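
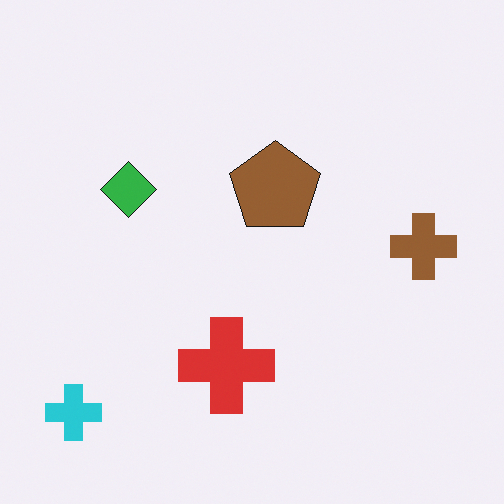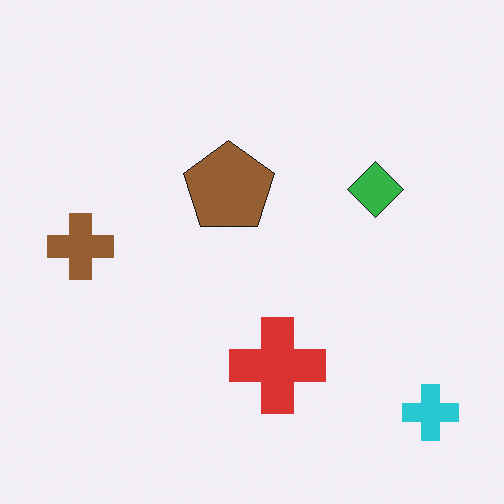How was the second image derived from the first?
Flipped horizontally (left ↔ right).

The cyan cross is in the bottom-left of the first image and the bottom-right of the second — shapes on opposite sides of the vertical midline have swapped in a mirror flip.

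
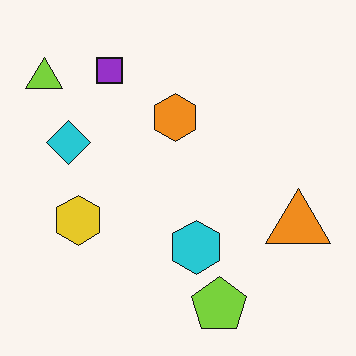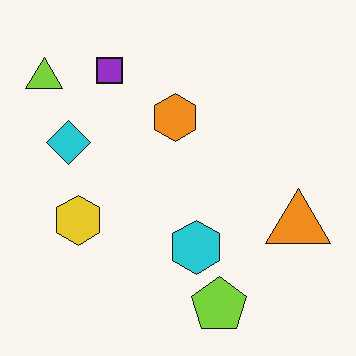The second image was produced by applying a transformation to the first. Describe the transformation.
The transformation is: given moderate JPEG compression.

Blocky 8×8 compression artifacts appear around shape edges and the flat background shows ringing — characteristic JPEG degradation.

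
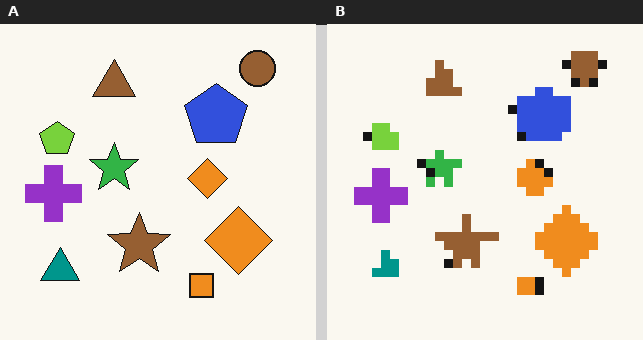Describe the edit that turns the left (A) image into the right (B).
The right (B) image is the left (A) coarsely pixelated.

Shapes are reduced to large square blocks; fine edges and outlines are lost — a downscale-then-upscale (mosaic) effect.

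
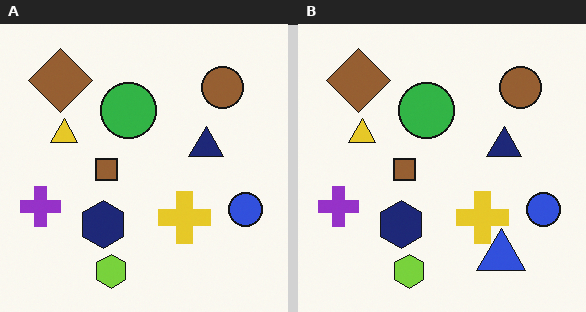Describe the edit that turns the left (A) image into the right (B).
The image was overlaid with an additional blue triangle.

A blue triangle appears in the right (B) image that is absent from the left (A).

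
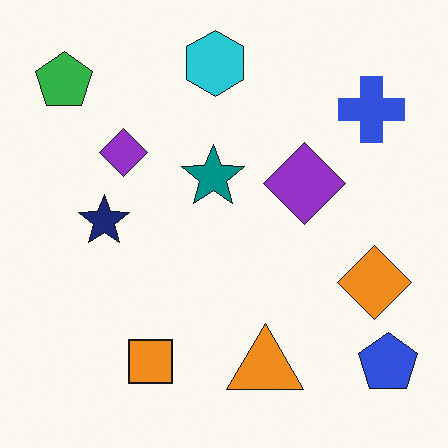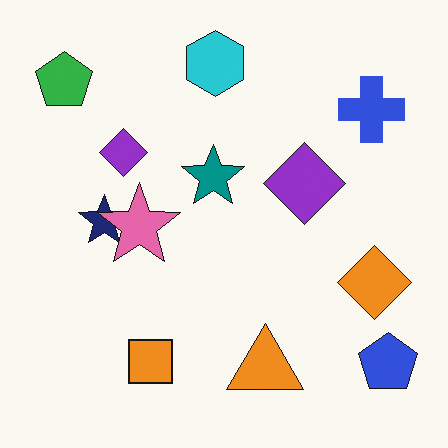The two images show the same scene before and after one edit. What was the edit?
The second image is the first overlaid with an additional pink star.

A pink star appears in the second image that is absent from the first.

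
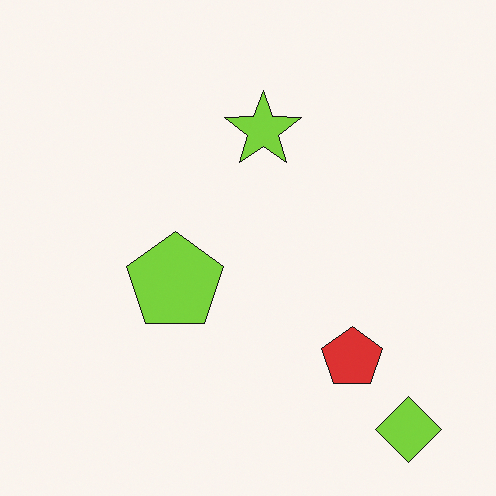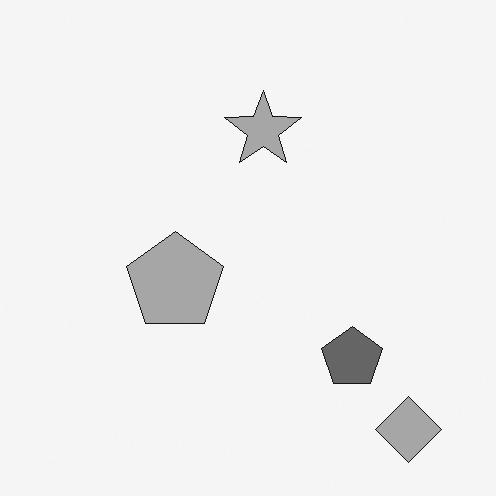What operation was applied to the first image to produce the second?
This is the original image converted to grayscale.

All color is removed — every shape is now a shade of grey.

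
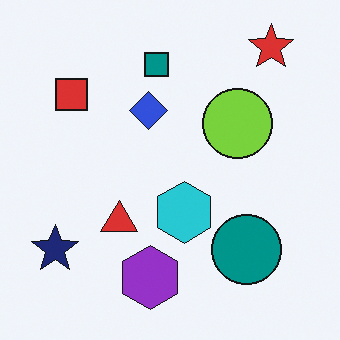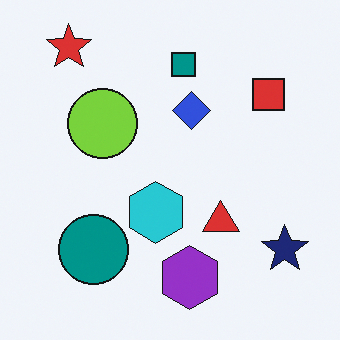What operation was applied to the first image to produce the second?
The image was flipped horizontally (left ↔ right).

The navy star is in the bottom-left of the first image and the bottom-right of the second — shapes on opposite sides of the vertical midline have swapped in a mirror flip.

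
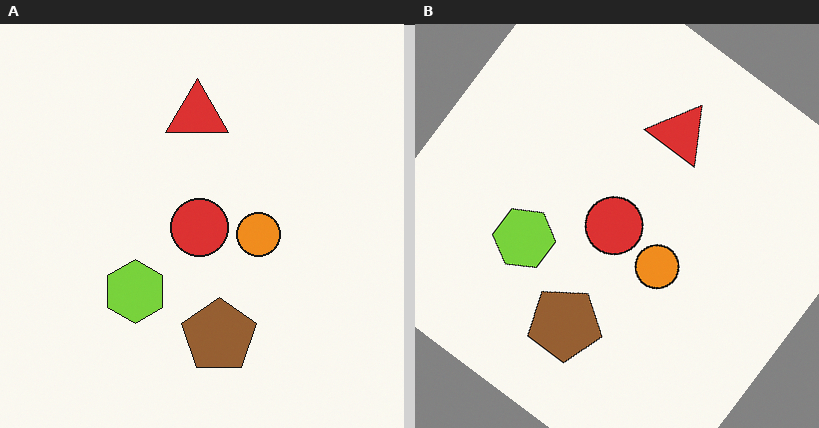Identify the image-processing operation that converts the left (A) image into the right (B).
The transformation is: rotated clockwise by a large amount — several tens of degrees.

Every shape is tilted by the same angle and the image corners show triangular fill wedges — a whole-image rotation by a non-right angle.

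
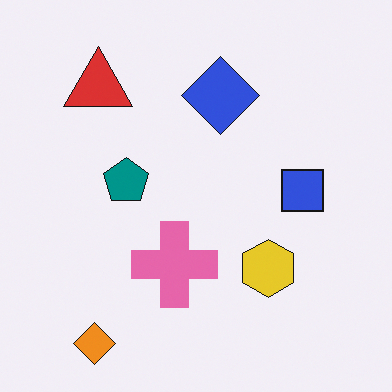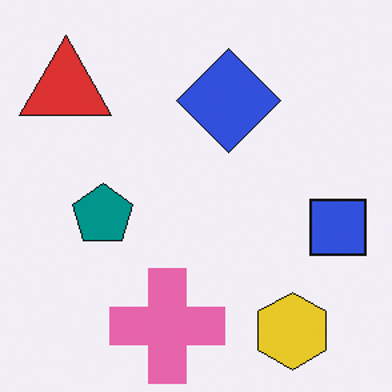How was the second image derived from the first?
Cropped to a modestly smaller region and rescaled.

The visible shapes are larger and the field of view is narrower; shapes near the original edges may be partly or wholly outside the frame — a crop-and-rescale.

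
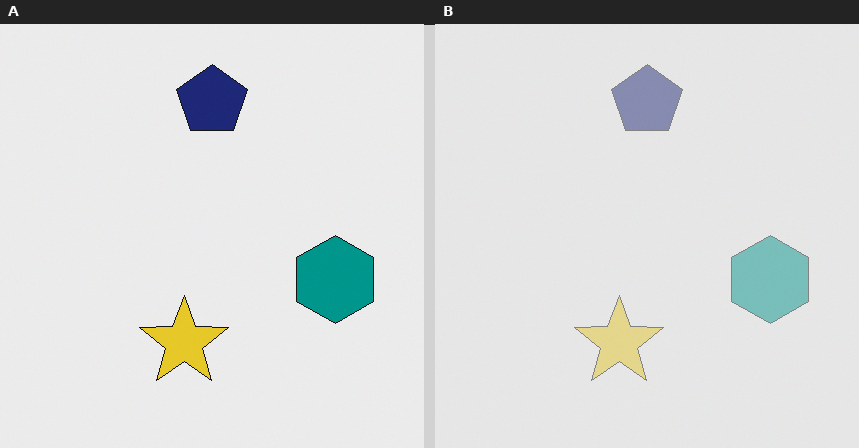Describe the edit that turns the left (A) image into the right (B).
The image was washed out (contrast reduced).

Tones are pushed toward mid-grey across the whole image — a global contrast change.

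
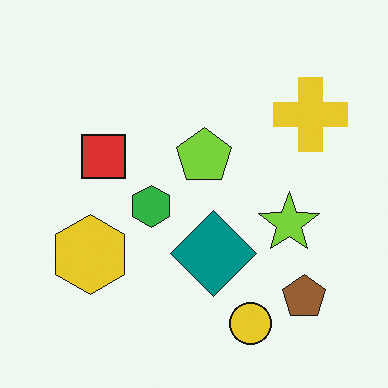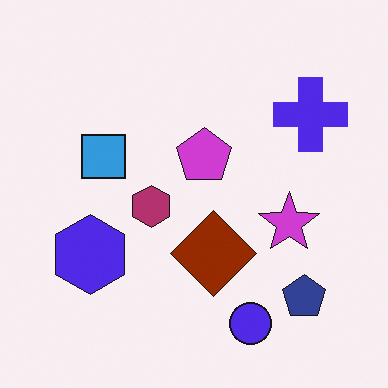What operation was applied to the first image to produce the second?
Hue-shifted by a large amount.

Every shape's color has rotated by the same amount around the hue wheel — a uniform hue shift.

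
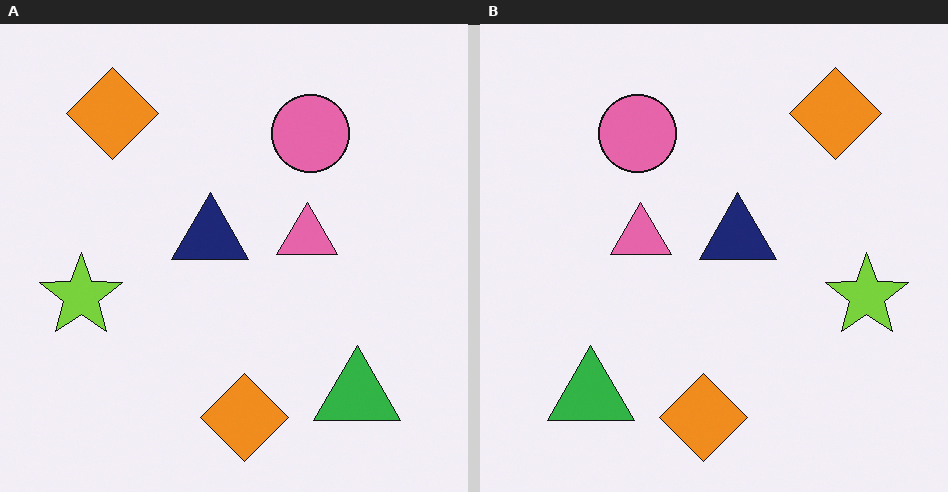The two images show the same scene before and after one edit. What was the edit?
Flipped horizontally (left ↔ right).

The lime star is in the left of the left (A) image and the right of the right (B) — shapes on opposite sides of the vertical midline have swapped in a mirror flip.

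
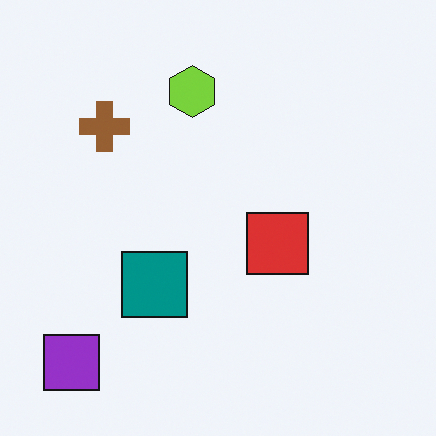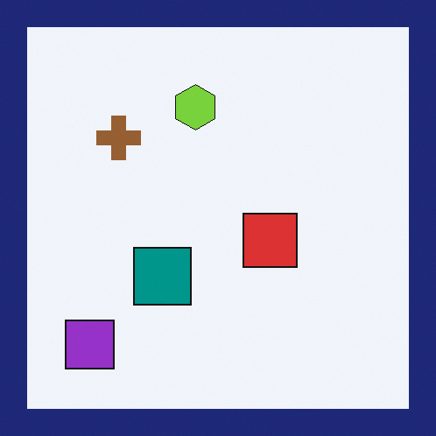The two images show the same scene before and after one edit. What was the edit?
The second image is the first framed with a navy border.

A solid navy frame runs around the edge of the second image, with the content slightly shrunk inside it.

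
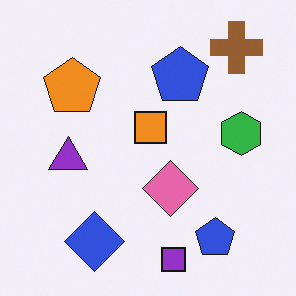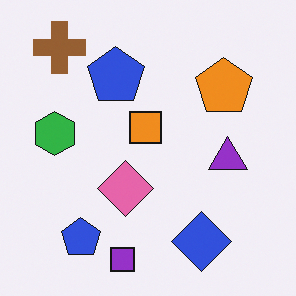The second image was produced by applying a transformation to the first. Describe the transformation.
The image was flipped horizontally (left ↔ right).

The green hexagon is in the right of the first image and the left of the second — shapes on opposite sides of the vertical midline have swapped in a mirror flip.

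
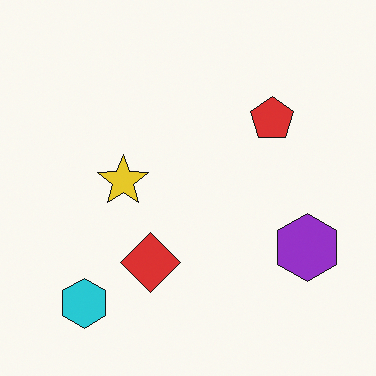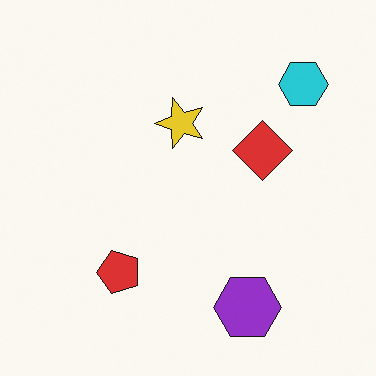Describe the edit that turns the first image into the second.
This is the original image transposed (reflected across the top-left ↔ bottom-right diagonal).

Shapes have swapped their row and column positions — what was in the top-right is now in the bottom-left — a diagonal reflection.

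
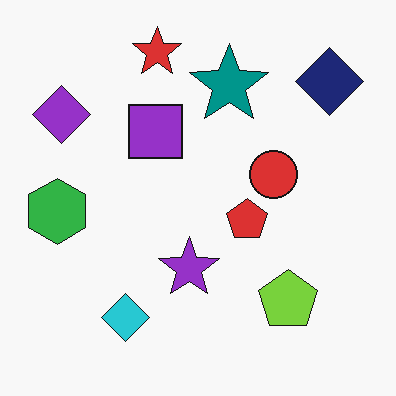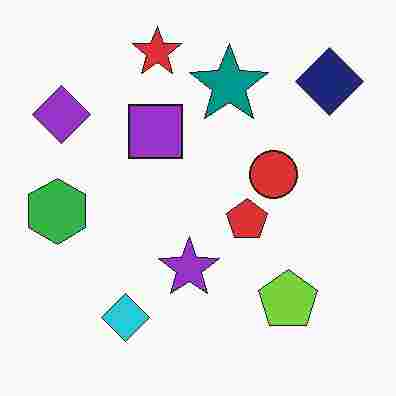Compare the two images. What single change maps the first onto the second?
Heavily JPEG-compressed with obvious blocking artifacts.

Blocky 8×8 compression artifacts appear around shape edges and the flat background shows ringing — characteristic JPEG degradation.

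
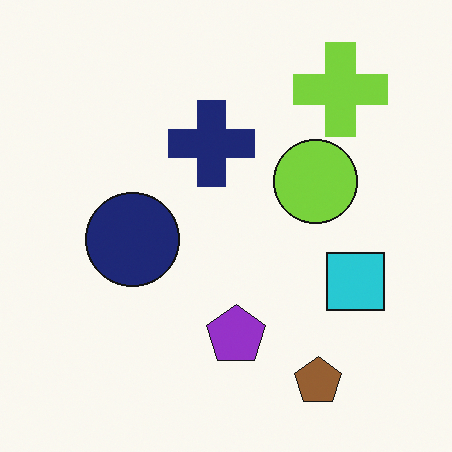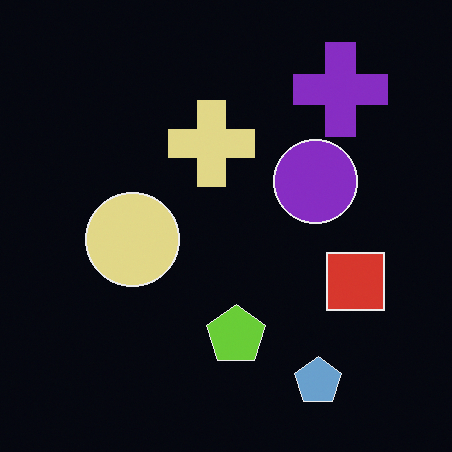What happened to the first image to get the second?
The second image is the first color-inverted (negative).

The light background has become dark and every shape's color is its complement — a photographic negative.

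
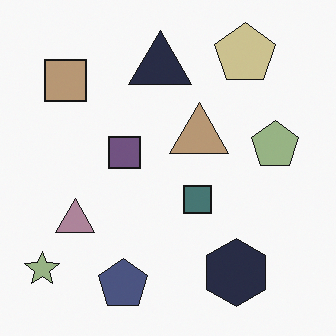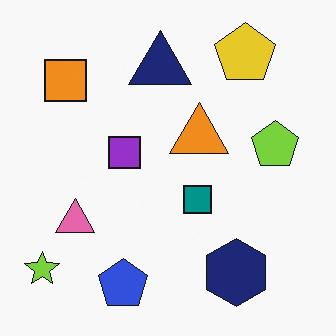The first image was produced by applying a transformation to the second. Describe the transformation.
It was made much more muted (saturation change).

All colors are more muted and greyish — a global saturation change.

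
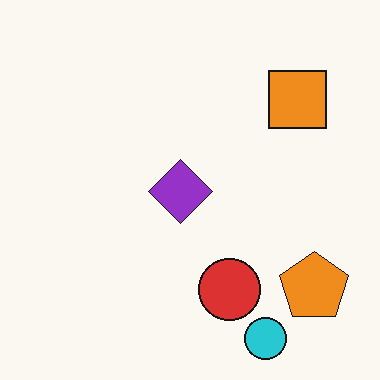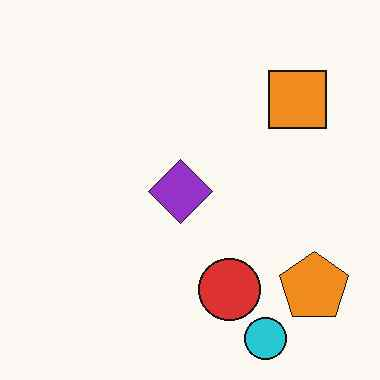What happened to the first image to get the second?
Given moderate JPEG compression.

Blocky 8×8 compression artifacts appear around shape edges and the flat background shows ringing — characteristic JPEG degradation.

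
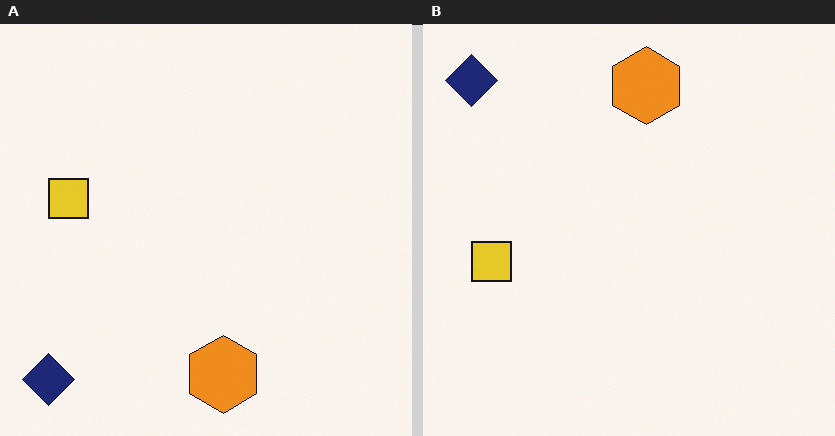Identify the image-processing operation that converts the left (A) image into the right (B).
It was flipped vertically (top ↔ bottom).

The navy diamond is in the bottom-left of the left (A) image and the top-left of the right (B) — shapes on opposite sides of the horizontal midline have swapped in a mirror flip.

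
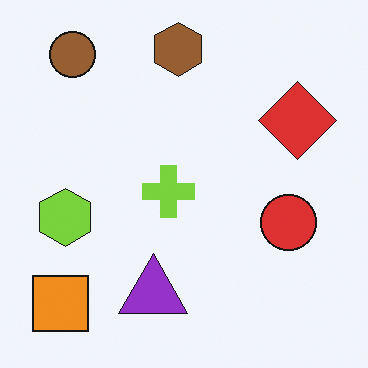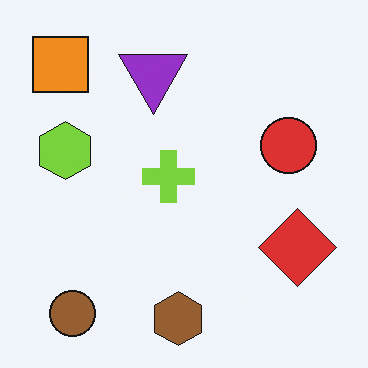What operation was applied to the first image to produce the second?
The transformation is: flipped vertically (top ↔ bottom).

The brown hexagon is in the top of the first image and the bottom of the second — shapes on opposite sides of the horizontal midline have swapped in a mirror flip.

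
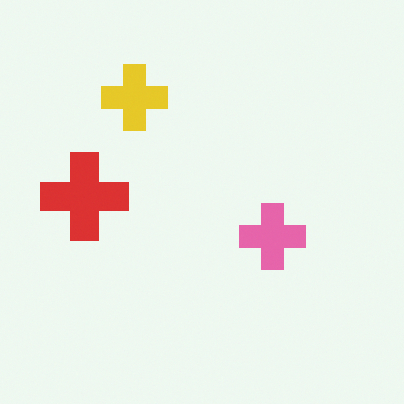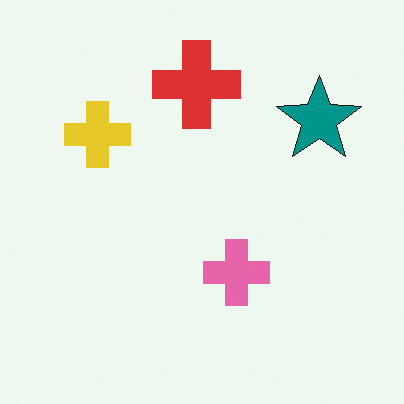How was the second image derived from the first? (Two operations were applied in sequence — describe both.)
This is the original image transposed (reflected across the top-left ↔ bottom-right diagonal), then overlaid with an additional teal star.

Shapes have swapped their row and column positions — what was in the top-right is now in the bottom-left — a diagonal reflection. A teal star appears in the second image that is absent from the first.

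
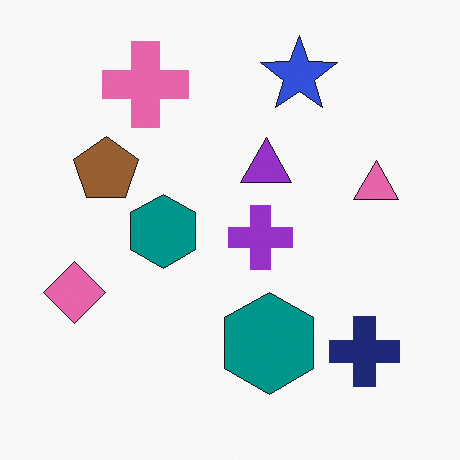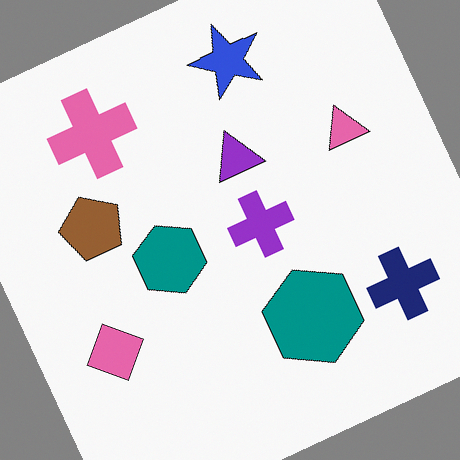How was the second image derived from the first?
The second image is the first rotated counter-clockwise by a clearly visible amount.

Every shape is tilted by the same angle and the image corners show triangular fill wedges — a whole-image rotation by a non-right angle.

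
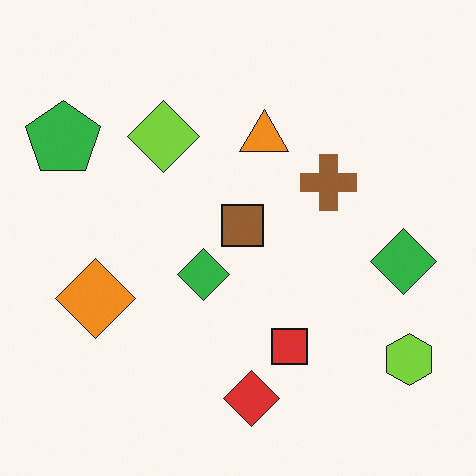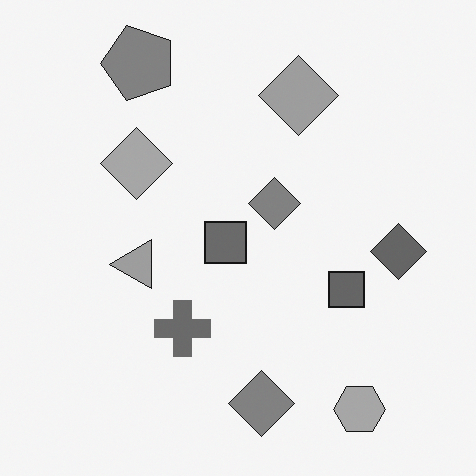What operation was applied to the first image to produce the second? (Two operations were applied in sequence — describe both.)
This is the original image converted to grayscale, then transposed (reflected across the top-left ↔ bottom-right diagonal).

All color is removed — every shape is now a shade of grey. Shapes have swapped their row and column positions — what was in the top-right is now in the bottom-left — a diagonal reflection.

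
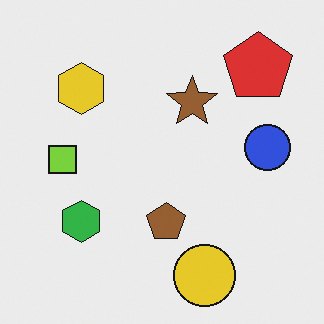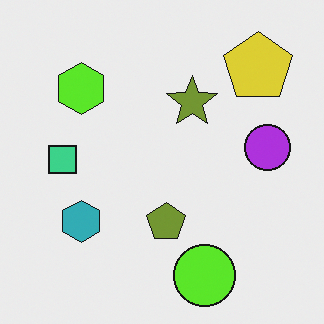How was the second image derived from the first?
It was hue-shifted slightly.

Every shape's color has rotated by the same amount around the hue wheel — a uniform hue shift.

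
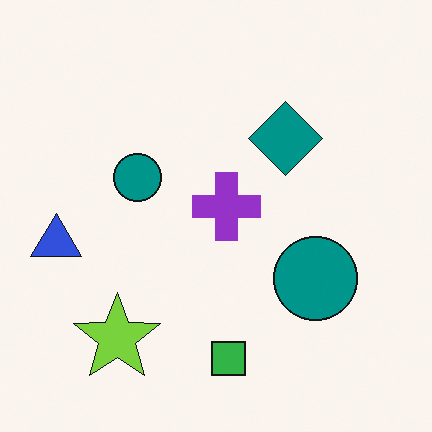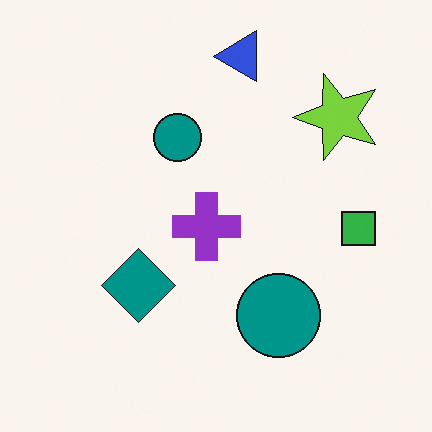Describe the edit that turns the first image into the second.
The image was transposed (reflected across the top-left ↔ bottom-right diagonal).

Shapes have swapped their row and column positions — what was in the top-right is now in the bottom-left — a diagonal reflection.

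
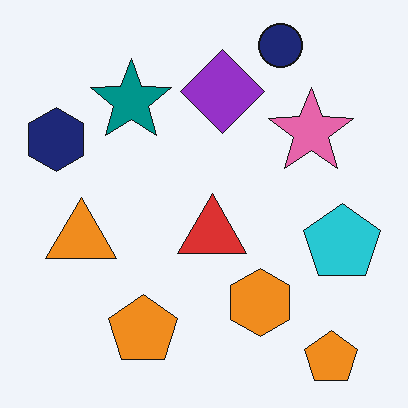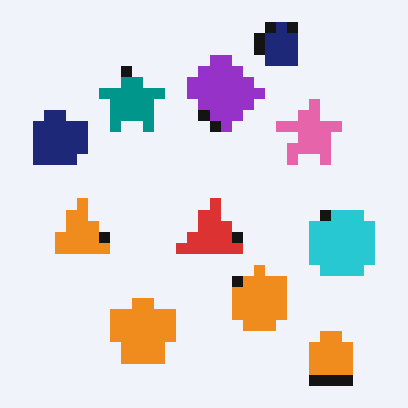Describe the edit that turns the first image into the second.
The second image is the first coarsely pixelated.

Shapes are reduced to large square blocks; fine edges and outlines are lost — a downscale-then-upscale (mosaic) effect.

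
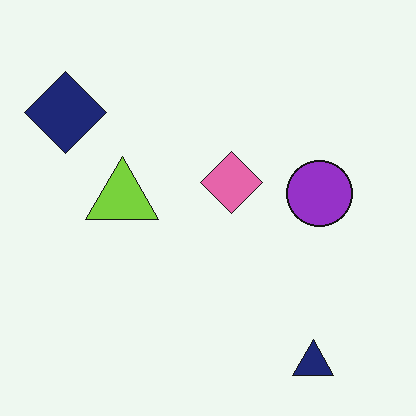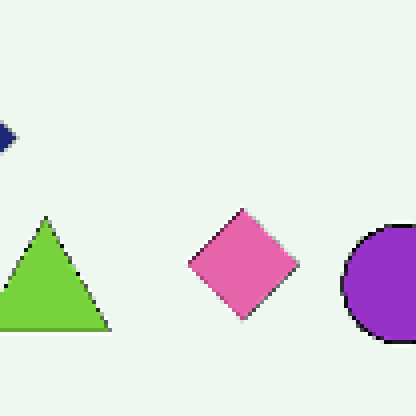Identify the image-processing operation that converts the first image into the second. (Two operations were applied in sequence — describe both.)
The transformation is: cropped to a noticeably smaller region and rescaled, then lightly pixelated (a mild mosaic effect).

The visible shapes are larger and the field of view is narrower; shapes near the original edges may be partly or wholly outside the frame — a crop-and-rescale. Shapes are reduced to large square blocks; fine edges and outlines are lost — a downscale-then-upscale (mosaic) effect.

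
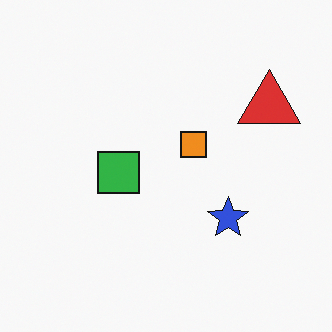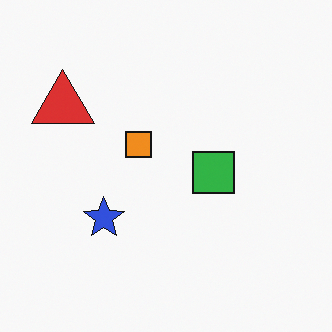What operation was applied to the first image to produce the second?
This is the original image flipped horizontally (left ↔ right).

The red triangle is in the top-right of the first image and the top-left of the second — shapes on opposite sides of the vertical midline have swapped in a mirror flip.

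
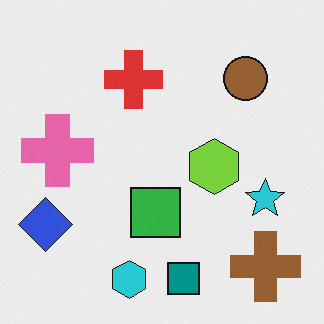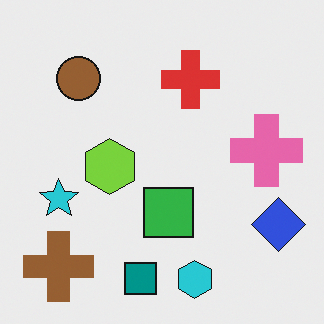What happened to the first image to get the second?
The second image is the first flipped horizontally (left ↔ right).

The blue diamond is in the bottom-left of the first image and the bottom-right of the second — shapes on opposite sides of the vertical midline have swapped in a mirror flip.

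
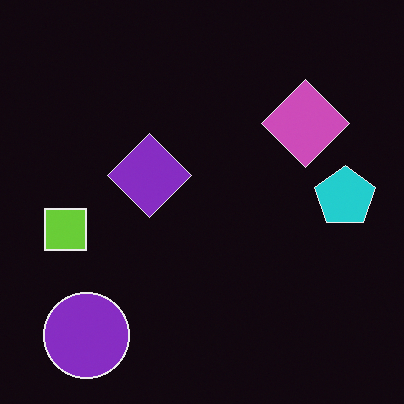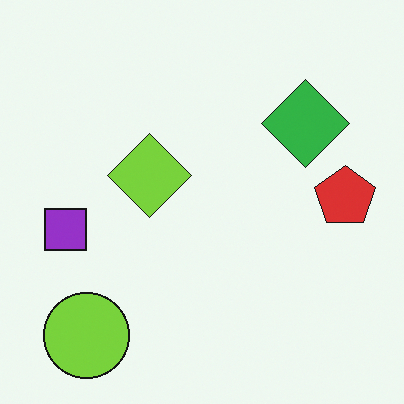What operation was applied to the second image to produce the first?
The first image is the second color-inverted (negative).

The light background has become dark and every shape's color is its complement — a photographic negative.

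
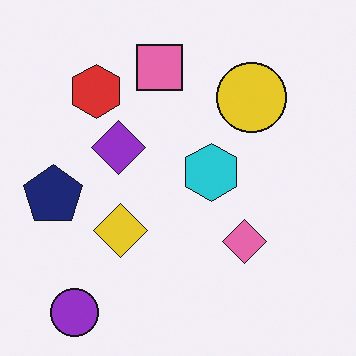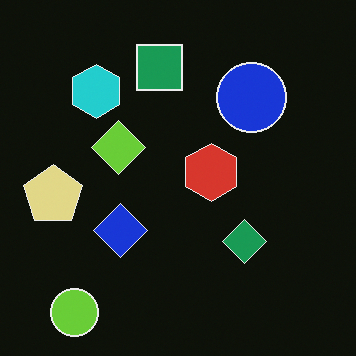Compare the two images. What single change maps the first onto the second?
The image was color-inverted (negative).

The light background has become dark and every shape's color is its complement — a photographic negative.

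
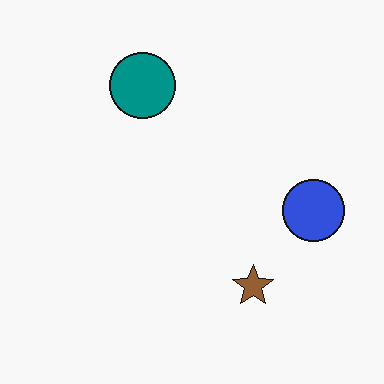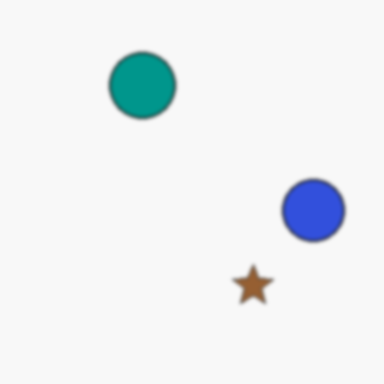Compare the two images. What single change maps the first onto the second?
It was slightly softened.

Shape edges and outlines are uniformly softened across the whole image.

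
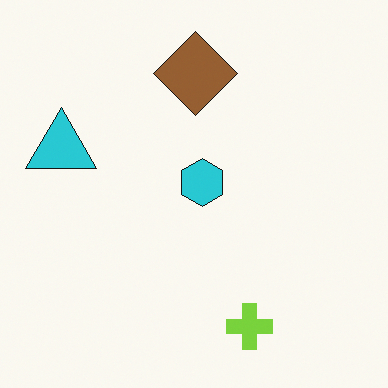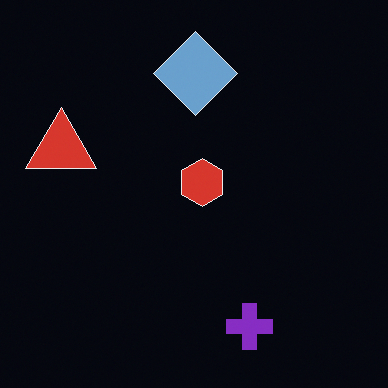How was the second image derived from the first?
Color-inverted (negative).

The light background has become dark and every shape's color is its complement — a photographic negative.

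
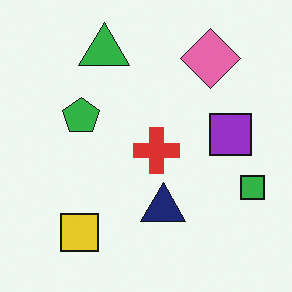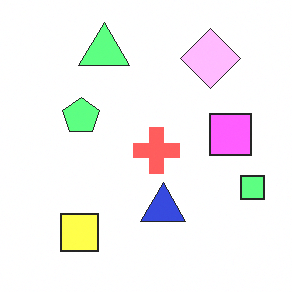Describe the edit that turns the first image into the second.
The image was brightened a lot.

Every pixel — background and shapes alike — is uniformly brightened.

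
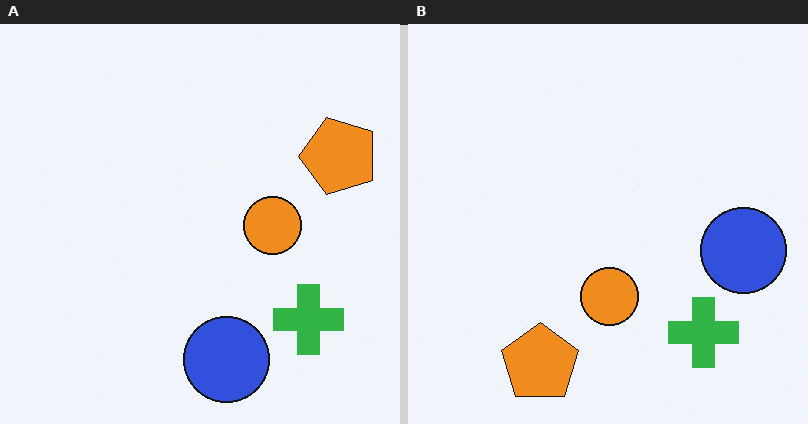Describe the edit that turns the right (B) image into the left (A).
This is the original image transposed (reflected across the top-left ↔ bottom-right diagonal).

Shapes have swapped their row and column positions — what was in the top-right is now in the bottom-left — a diagonal reflection.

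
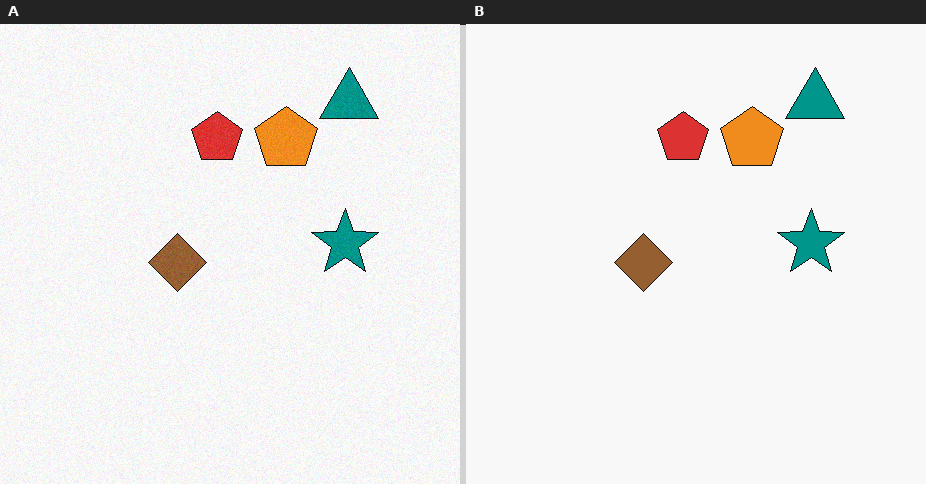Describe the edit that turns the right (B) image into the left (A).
The left (A) image is the right (B) degraded with light additive noise.

Random speckle covers the whole image, including the flat background.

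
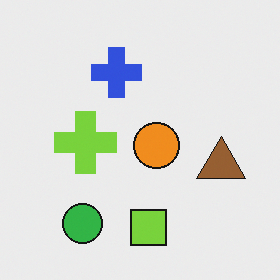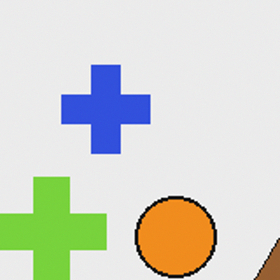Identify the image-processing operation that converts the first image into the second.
Cropped tightly and scaled back up.

The visible shapes are larger and the field of view is narrower; shapes near the original edges may be partly or wholly outside the frame — a crop-and-rescale.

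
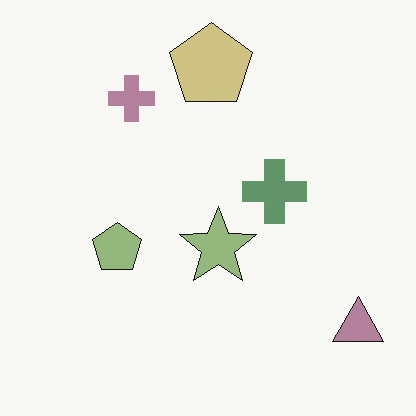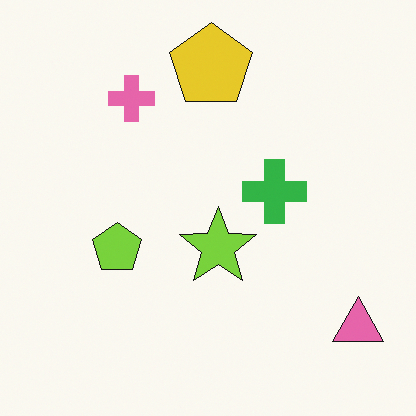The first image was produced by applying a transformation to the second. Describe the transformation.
The transformation is: heavily desaturated.

All colors are more muted and greyish — a global saturation change.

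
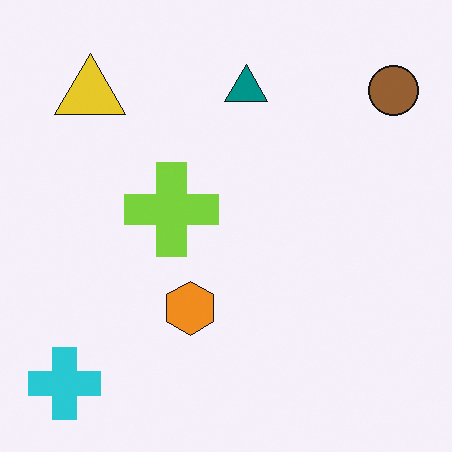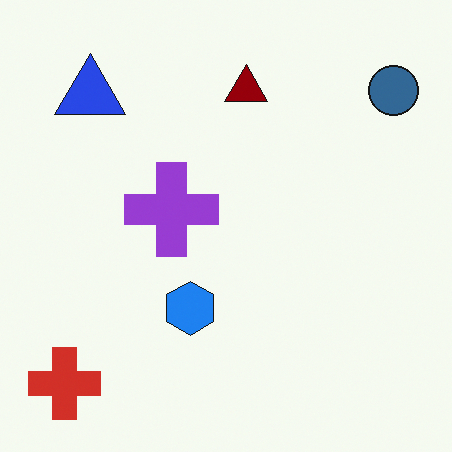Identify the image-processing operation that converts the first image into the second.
It was hue-shifted by a large amount.

Every shape's color has rotated by the same amount around the hue wheel — a uniform hue shift.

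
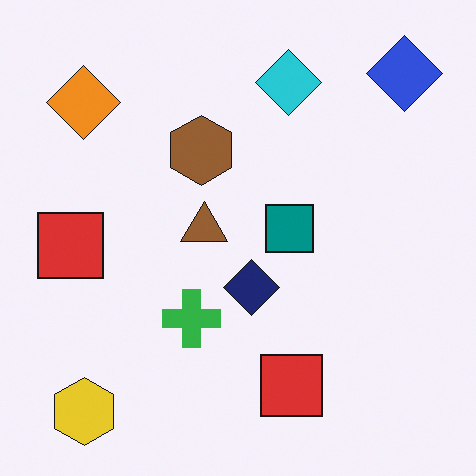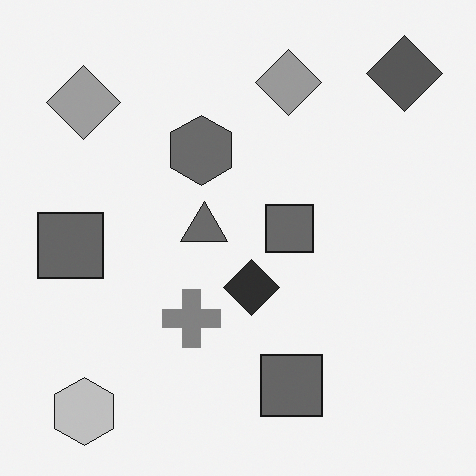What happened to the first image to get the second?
The second image is the first converted to grayscale.

All color is removed — every shape is now a shade of grey.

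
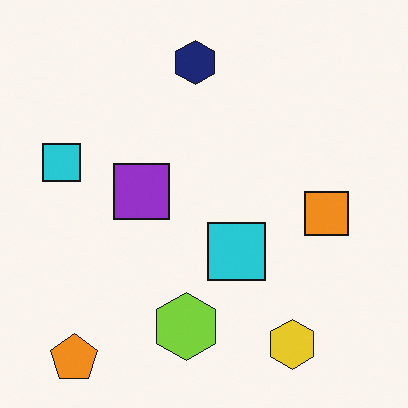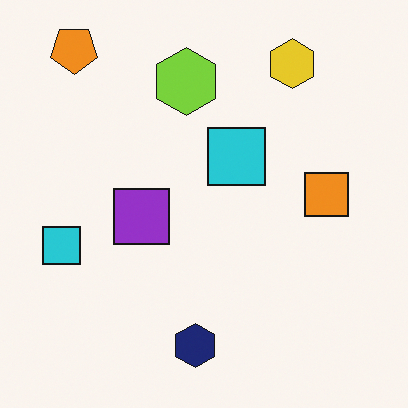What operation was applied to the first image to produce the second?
The transformation is: flipped vertically (top ↔ bottom).

The orange pentagon is in the bottom-left of the first image and the top-left of the second — shapes on opposite sides of the horizontal midline have swapped in a mirror flip.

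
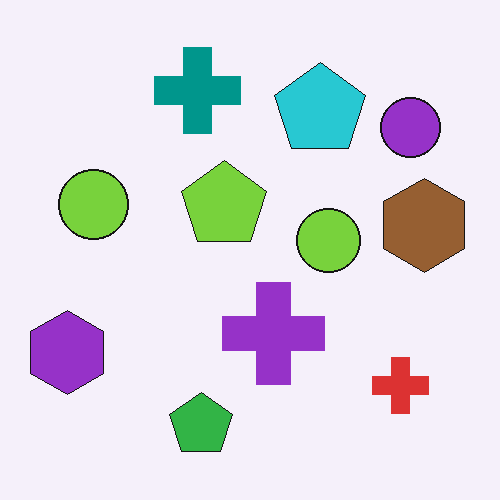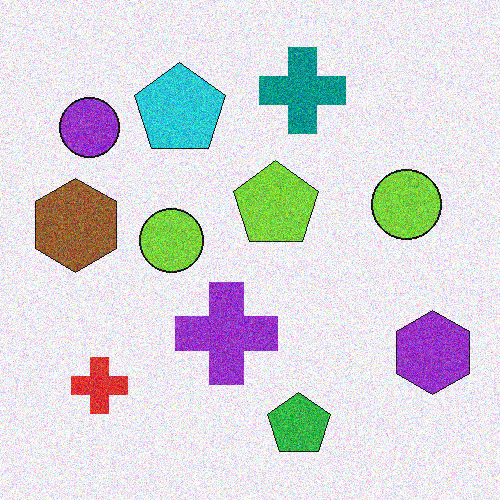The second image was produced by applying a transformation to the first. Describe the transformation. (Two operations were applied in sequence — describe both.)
The transformation is: flipped horizontally (left ↔ right), then degraded with visible gaussian noise.

The purple hexagon is in the bottom-left of the first image and the bottom-right of the second — shapes on opposite sides of the vertical midline have swapped in a mirror flip. Random speckle covers the whole image, including the flat background.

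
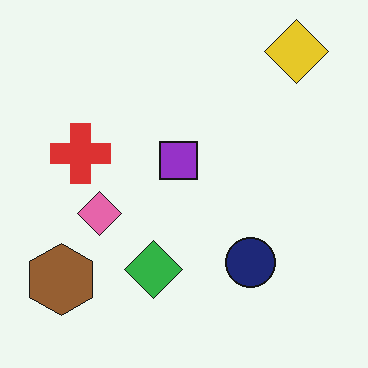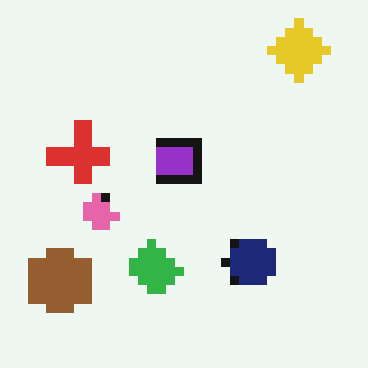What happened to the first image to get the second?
It was heavily pixelated into large blocks.

Shapes are reduced to large square blocks; fine edges and outlines are lost — a downscale-then-upscale (mosaic) effect.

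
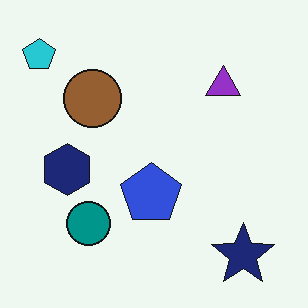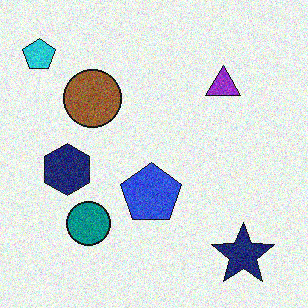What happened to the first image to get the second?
The image was degraded with moderate additive noise.

Random speckle covers the whole image, including the flat background.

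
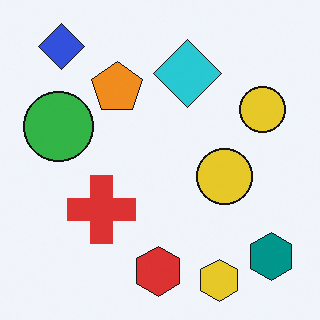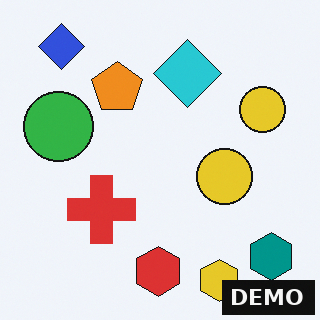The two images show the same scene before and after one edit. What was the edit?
The second image is the first watermarked with the text "DEMO" in the lower-right corner.

A dark label reading "DEMO" appears in the lower-right corner.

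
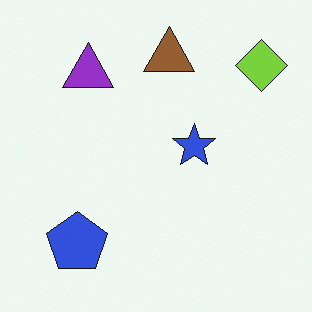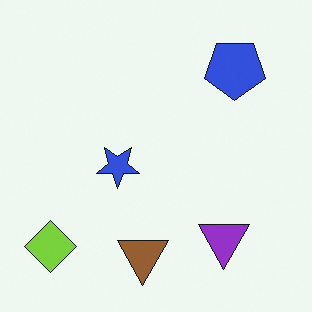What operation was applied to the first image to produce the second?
This is the original image rotated 180°.

The lime diamond sits in the top-right of the first image and the bottom-left of the second — consistent with a whole-image 180° rotation.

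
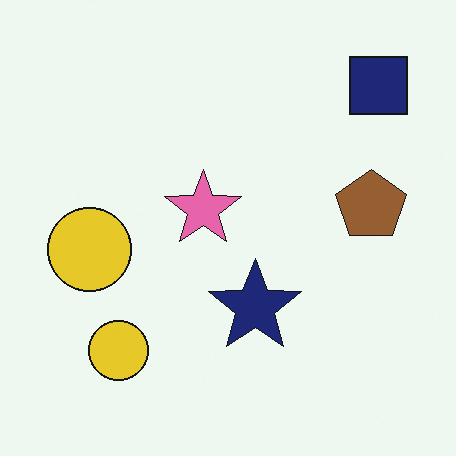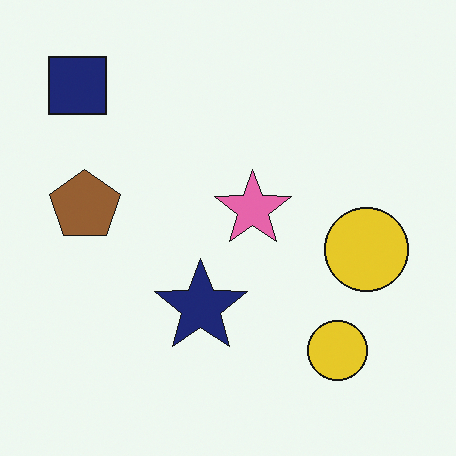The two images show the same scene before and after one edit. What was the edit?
The second image is the first flipped horizontally (left ↔ right).

The navy square is in the top-right of the first image and the top-left of the second — shapes on opposite sides of the vertical midline have swapped in a mirror flip.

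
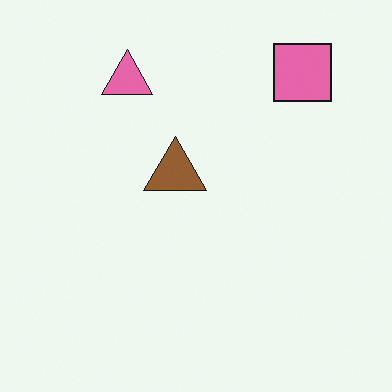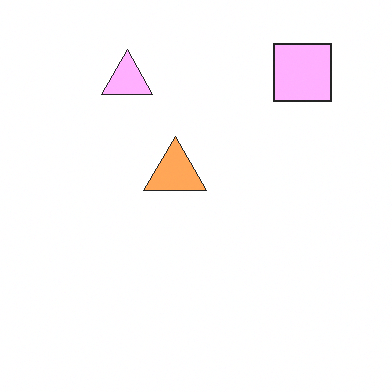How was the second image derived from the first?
The second image is the first brightened a lot.

Every pixel — background and shapes alike — is uniformly brightened.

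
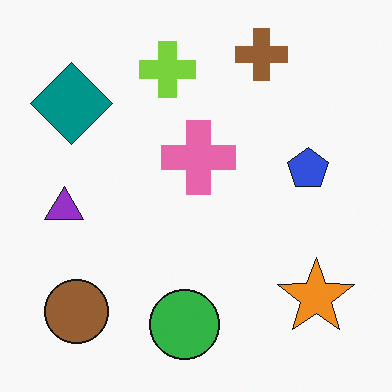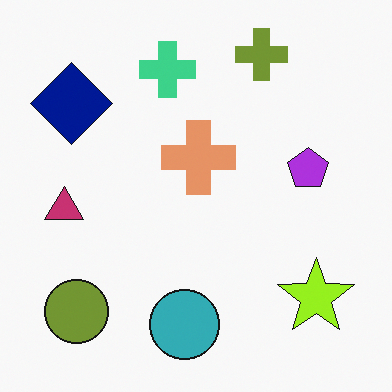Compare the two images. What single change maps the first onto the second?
It was hue-shifted slightly.

Every shape's color has rotated by the same amount around the hue wheel — a uniform hue shift.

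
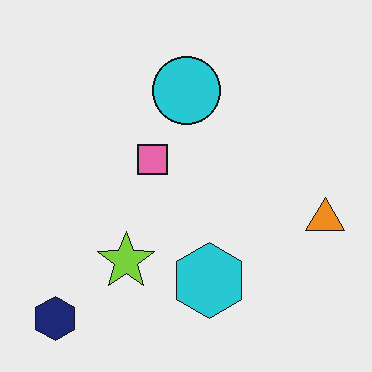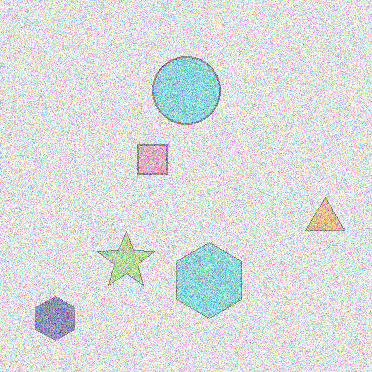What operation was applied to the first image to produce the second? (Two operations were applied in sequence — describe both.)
Washed out (contrast reduced), then degraded with heavy additive noise.

Tones are pushed toward mid-grey across the whole image — a global contrast change. Random speckle covers the whole image, including the flat background.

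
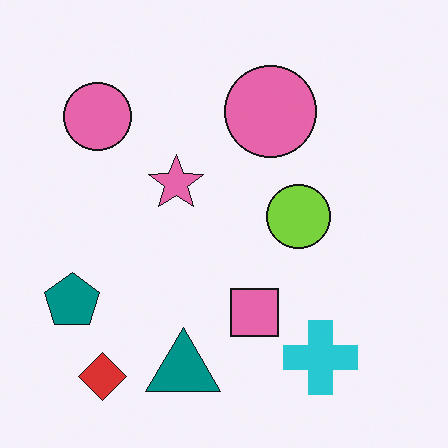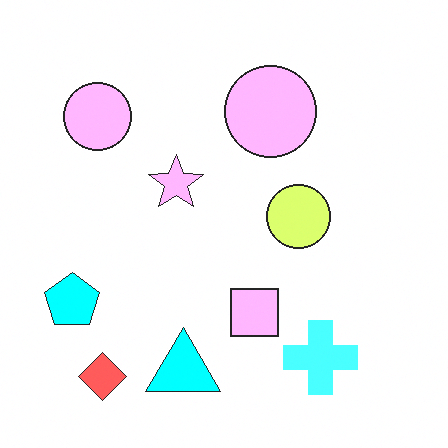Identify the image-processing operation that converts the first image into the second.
It was brightened a lot.

Every pixel — background and shapes alike — is uniformly brightened.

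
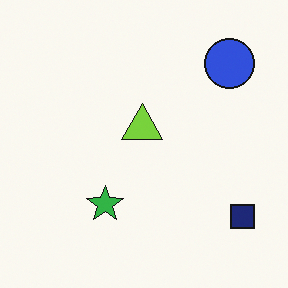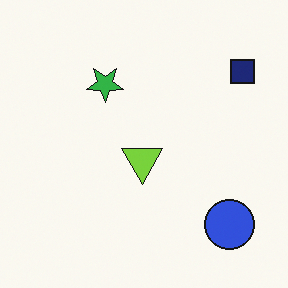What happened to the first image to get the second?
Flipped vertically (top ↔ bottom).

The blue circle is in the top-right of the first image and the bottom-right of the second — shapes on opposite sides of the horizontal midline have swapped in a mirror flip.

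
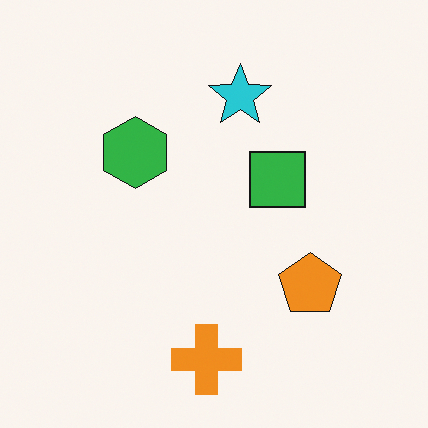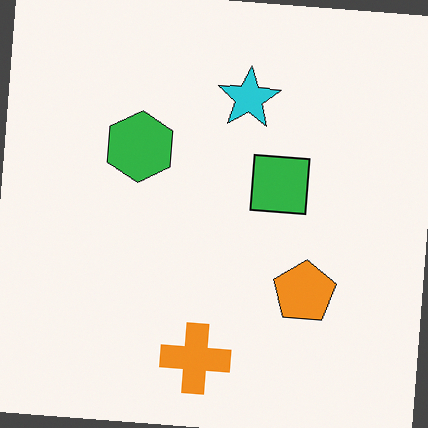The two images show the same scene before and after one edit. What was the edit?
This is the original image rotated clockwise by a few degrees.

Every shape is tilted by the same angle and the image corners show triangular fill wedges — a whole-image rotation by a non-right angle.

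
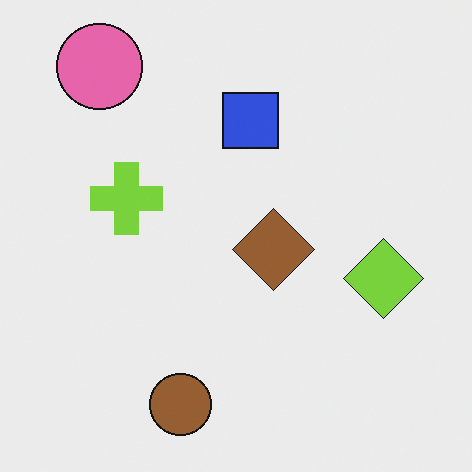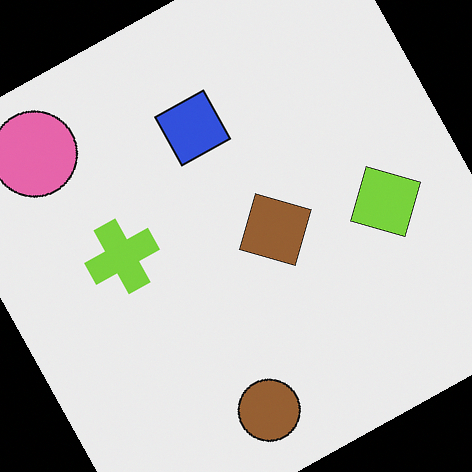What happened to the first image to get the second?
The image was rotated counter-clockwise by a moderate amount.

Every shape is tilted by the same angle and the image corners show triangular fill wedges — a whole-image rotation by a non-right angle.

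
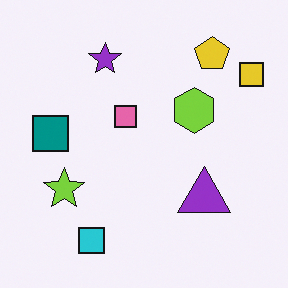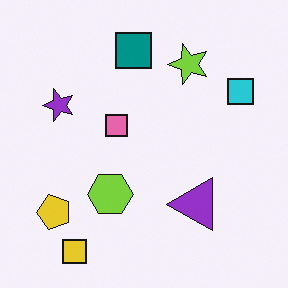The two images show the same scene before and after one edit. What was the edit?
The second image is the first transposed (reflected across the top-left ↔ bottom-right diagonal).

Shapes have swapped their row and column positions — what was in the top-right is now in the bottom-left — a diagonal reflection.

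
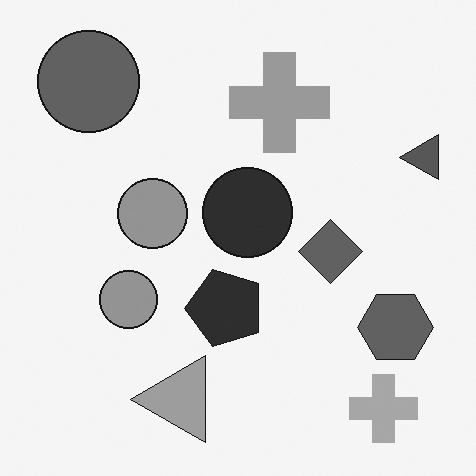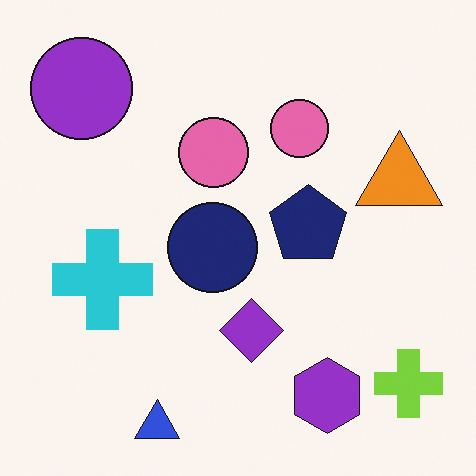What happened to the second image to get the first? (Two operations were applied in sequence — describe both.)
It was converted to grayscale, then transposed (reflected across the top-left ↔ bottom-right diagonal).

All color is removed — every shape is now a shade of grey. Shapes have swapped their row and column positions — what was in the top-right is now in the bottom-left — a diagonal reflection.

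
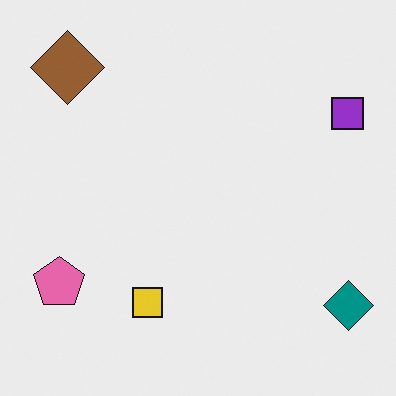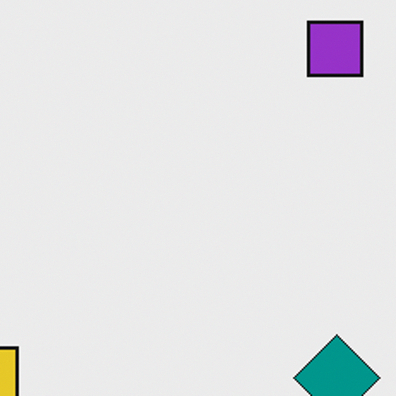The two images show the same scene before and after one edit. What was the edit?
This is the original image cropped to a noticeably smaller region and rescaled.

The visible shapes are larger and the field of view is narrower; shapes near the original edges may be partly or wholly outside the frame — a crop-and-rescale.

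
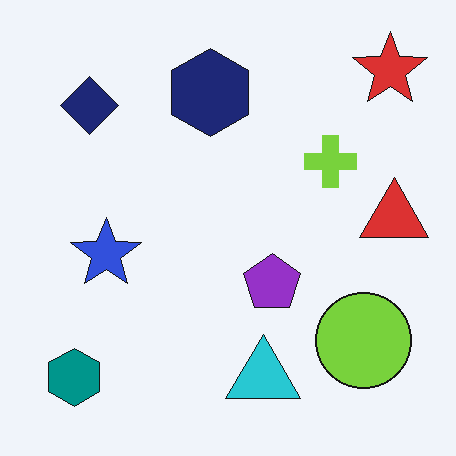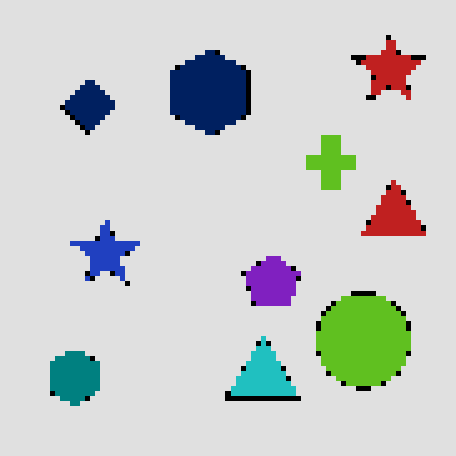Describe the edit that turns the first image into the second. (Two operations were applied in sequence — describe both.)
This is the original image moderately posterized, then mildly pixelated.

Each flat color has snapped to a coarser quantized level — most visibly, the near-white background has dropped to a flat grey. Shapes are reduced to large square blocks; fine edges and outlines are lost — a downscale-then-upscale (mosaic) effect.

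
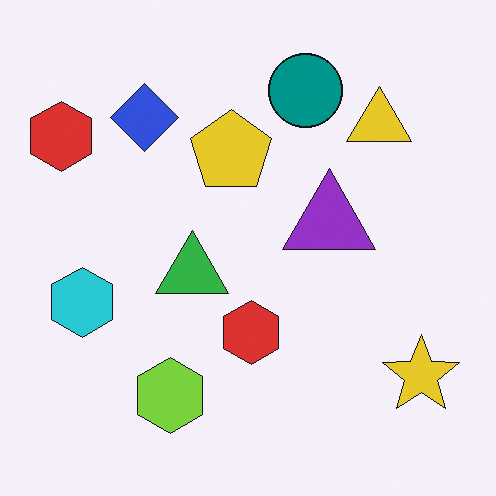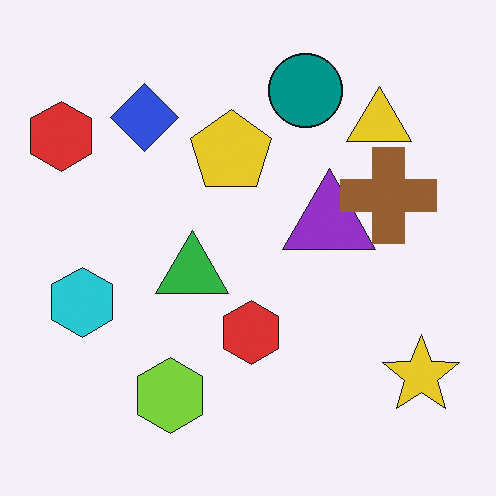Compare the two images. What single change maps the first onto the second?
Overlaid with an additional brown cross.

A brown cross appears in the second image that is absent from the first.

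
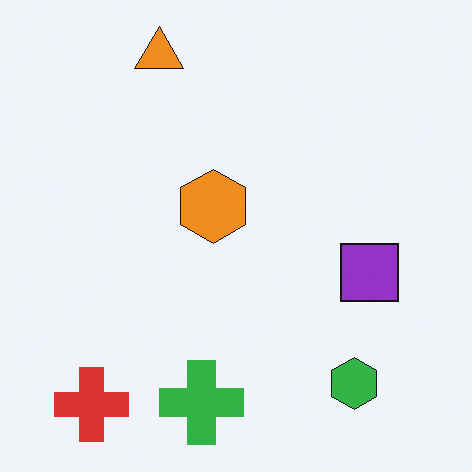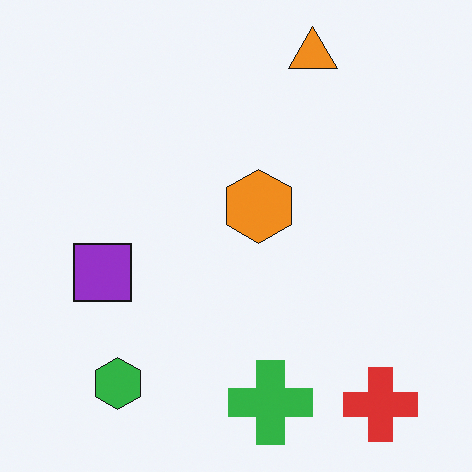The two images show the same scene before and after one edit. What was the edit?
This is the original image flipped horizontally (left ↔ right).

The red cross is in the bottom-left of the first image and the bottom-right of the second — shapes on opposite sides of the vertical midline have swapped in a mirror flip.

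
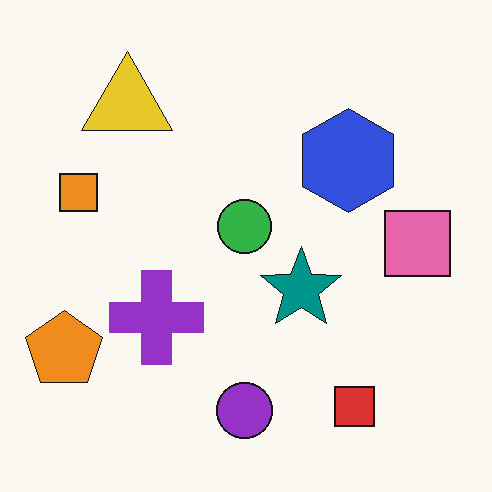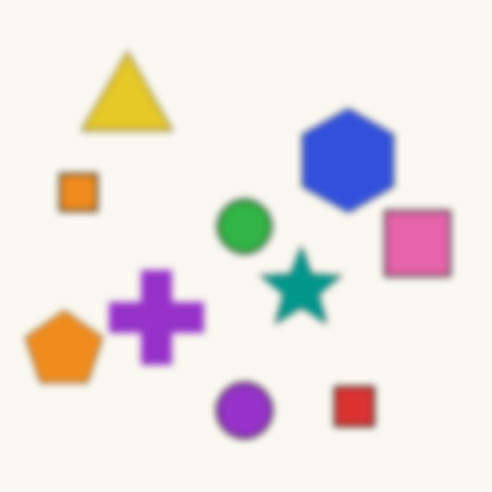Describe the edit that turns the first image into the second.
The transformation is: moderately blurred.

Shape edges and outlines are uniformly softened across the whole image.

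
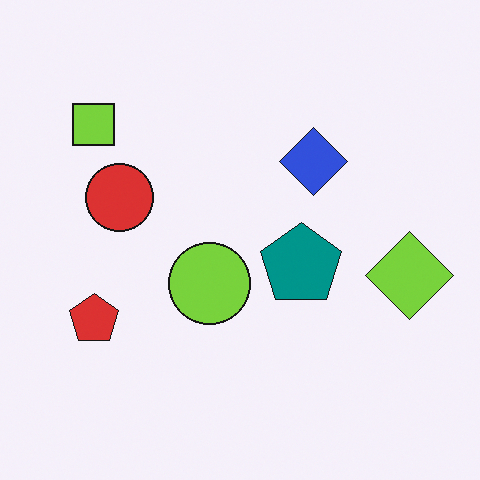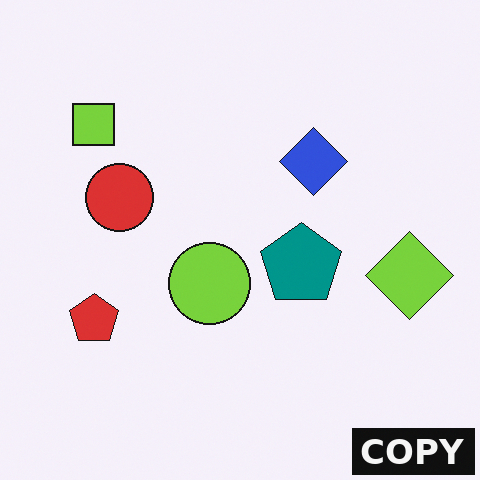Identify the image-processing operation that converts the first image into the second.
The transformation is: watermarked with the text "COPY" in the lower-right corner.

A dark label reading "COPY" appears in the lower-right corner.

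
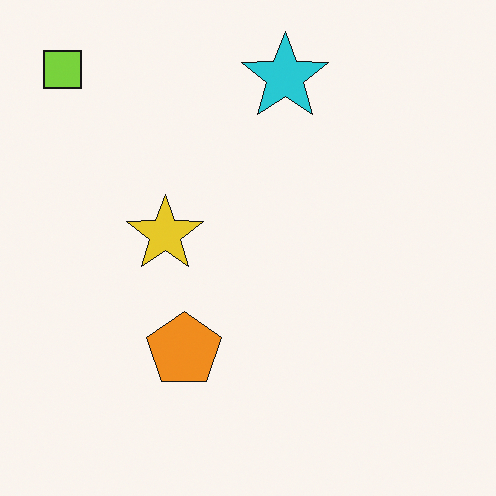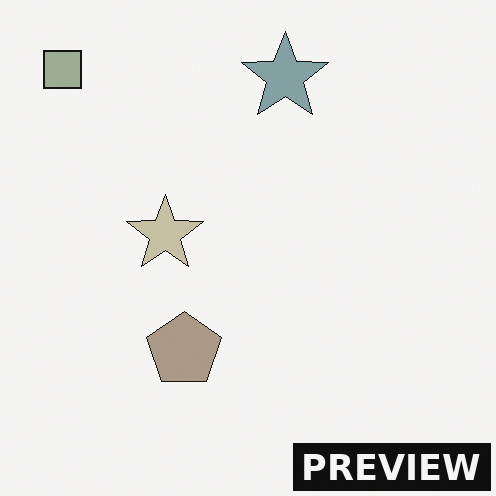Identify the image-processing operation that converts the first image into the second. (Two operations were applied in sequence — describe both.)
The transformation is: heavily desaturated, then watermarked with the text "PREVIEW" in the lower-right corner.

All colors are more muted and greyish — a global saturation change. A dark label reading "PREVIEW" appears in the lower-right corner.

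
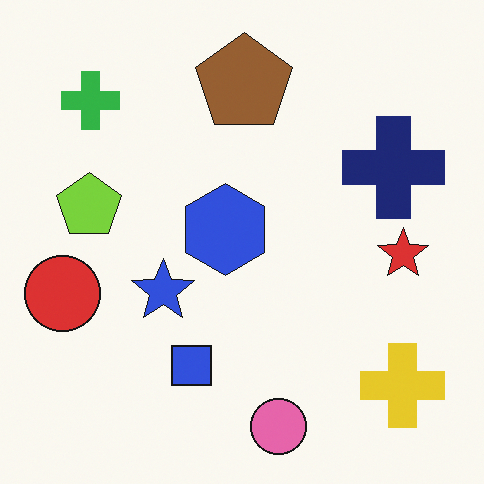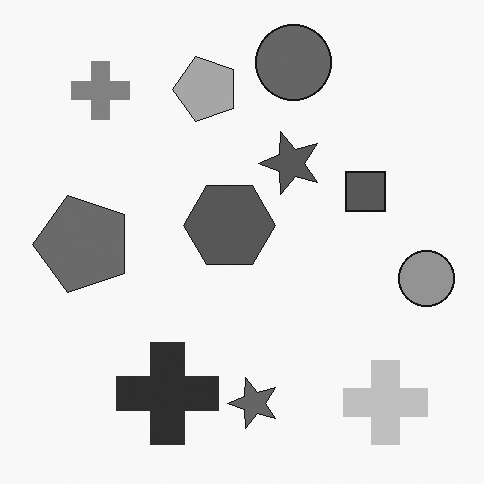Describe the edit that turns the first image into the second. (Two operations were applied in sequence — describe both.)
It was converted to grayscale, then transposed (reflected across the top-left ↔ bottom-right diagonal).

All color is removed — every shape is now a shade of grey. Shapes have swapped their row and column positions — what was in the top-right is now in the bottom-left — a diagonal reflection.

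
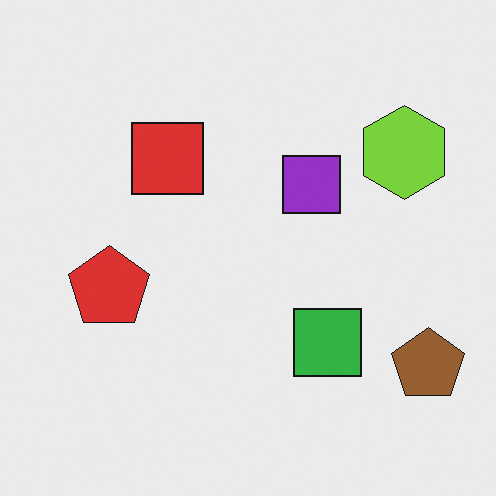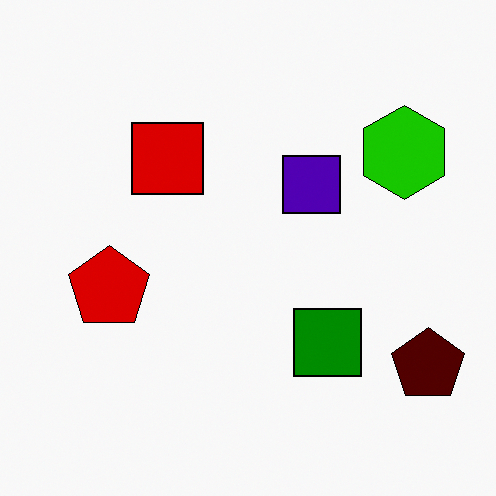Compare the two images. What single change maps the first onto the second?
Given much higher contrast.

Tones are pushed away from mid-grey across the whole image — a global contrast change.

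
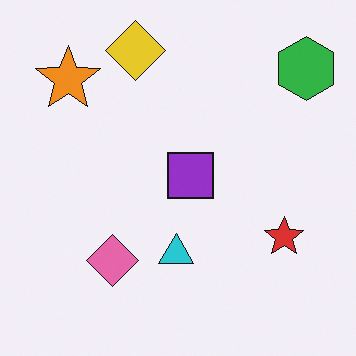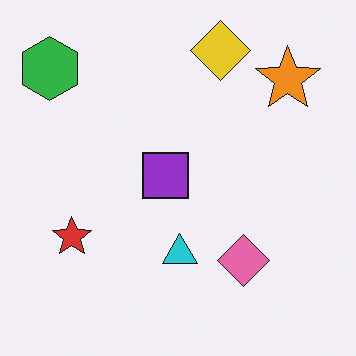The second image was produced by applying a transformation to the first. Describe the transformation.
The transformation is: flipped horizontally (left ↔ right).

The green hexagon is in the top-right of the first image and the top-left of the second — shapes on opposite sides of the vertical midline have swapped in a mirror flip.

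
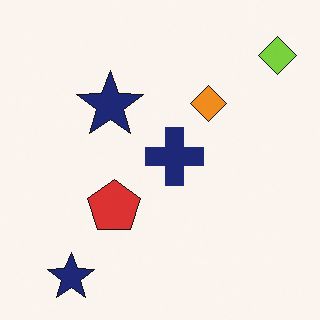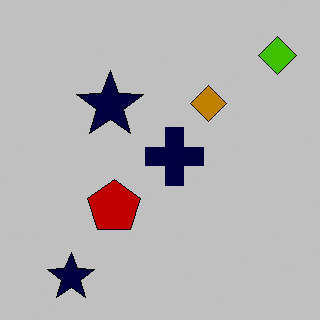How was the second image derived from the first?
This is the original image aggressively posterized.

Each flat color has snapped to a coarser quantized level — most visibly, the near-white background has dropped to a flat grey.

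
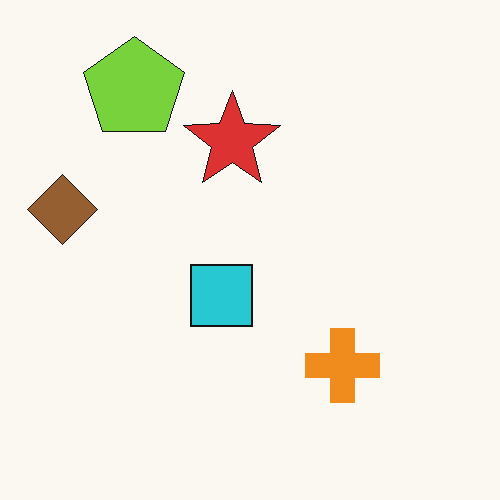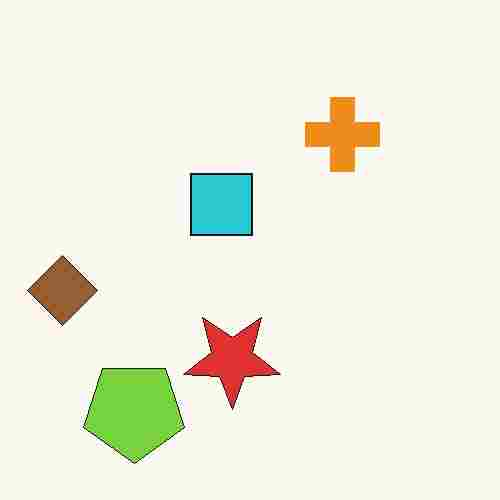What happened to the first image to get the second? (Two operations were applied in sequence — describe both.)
It was flipped vertically (top ↔ bottom), then heavily JPEG-compressed with obvious blocking artifacts.

The lime pentagon is in the top-left of the first image and the bottom-left of the second — shapes on opposite sides of the horizontal midline have swapped in a mirror flip. Blocky 8×8 compression artifacts appear around shape edges and the flat background shows ringing — characteristic JPEG degradation.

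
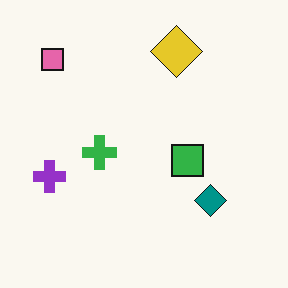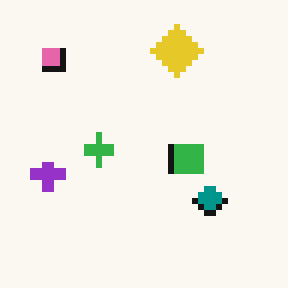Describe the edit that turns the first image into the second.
The transformation is: moderately pixelated.

Shapes are reduced to large square blocks; fine edges and outlines are lost — a downscale-then-upscale (mosaic) effect.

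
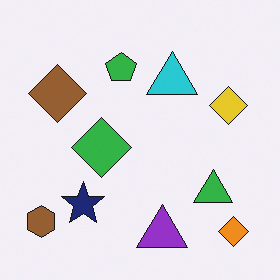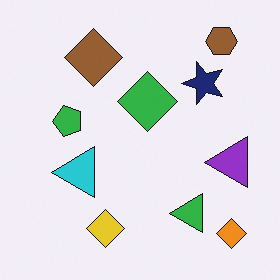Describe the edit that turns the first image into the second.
The second image is the first transposed (reflected across the top-left ↔ bottom-right diagonal).

Shapes have swapped their row and column positions — what was in the top-right is now in the bottom-left — a diagonal reflection.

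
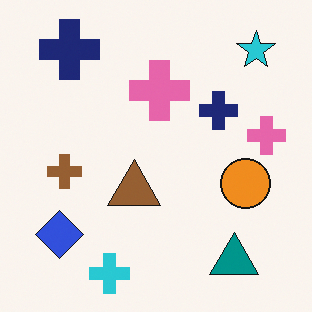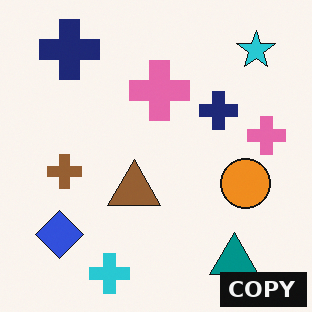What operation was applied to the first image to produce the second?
This is the original image watermarked with the text "COPY" in the lower-right corner.

A dark label reading "COPY" appears in the lower-right corner.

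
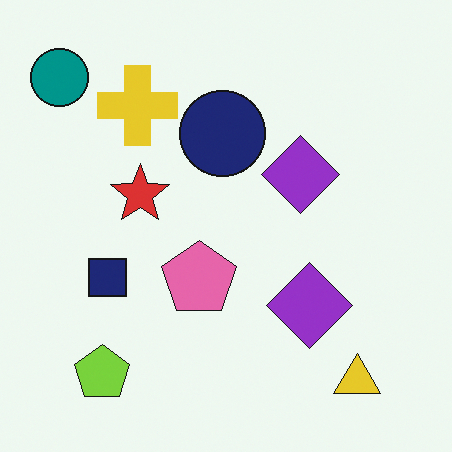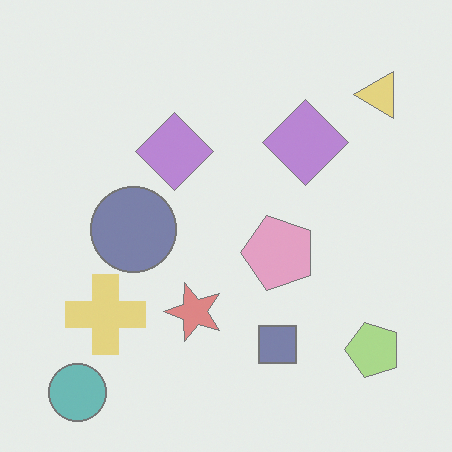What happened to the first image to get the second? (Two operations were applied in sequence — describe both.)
The image was washed out (contrast reduced), then rotated 90° counter-clockwise.

Tones are pushed toward mid-grey across the whole image — a global contrast change. The teal circle sits in the top-left of the first image and the bottom-left of the second — consistent with a whole-image 90° counter-clockwise rotation.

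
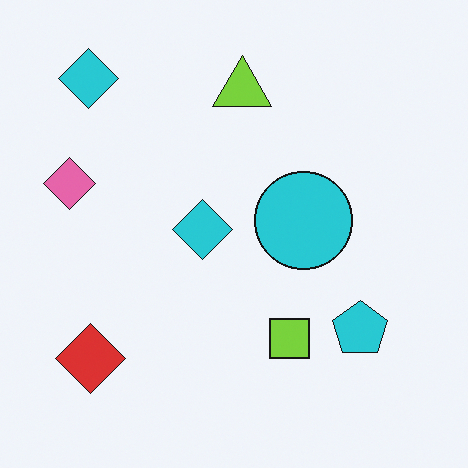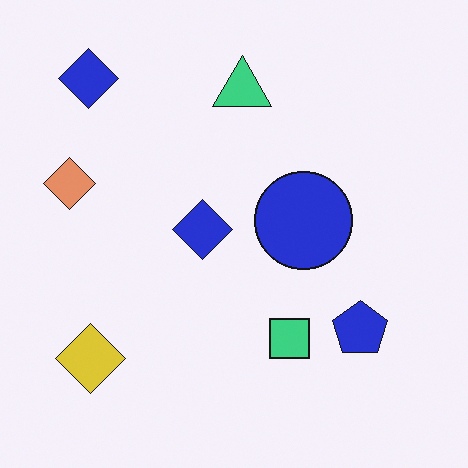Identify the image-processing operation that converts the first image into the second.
The second image is the first hue-shifted slightly.

Every shape's color has rotated by the same amount around the hue wheel — a uniform hue shift.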